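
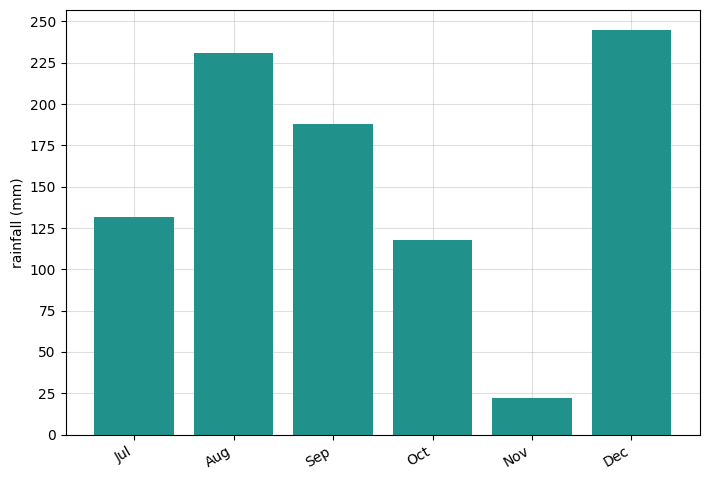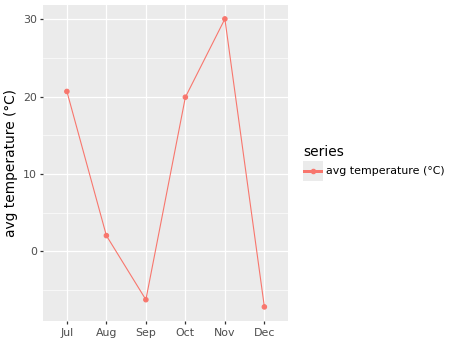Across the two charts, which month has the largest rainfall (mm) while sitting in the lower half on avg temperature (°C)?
Dec

Chart 2 median avg temperature (°C) ≈ 10; below-median months: Aug, Sep, Dec. Among those, Dec has the highest rainfall (mm) (≈ 250).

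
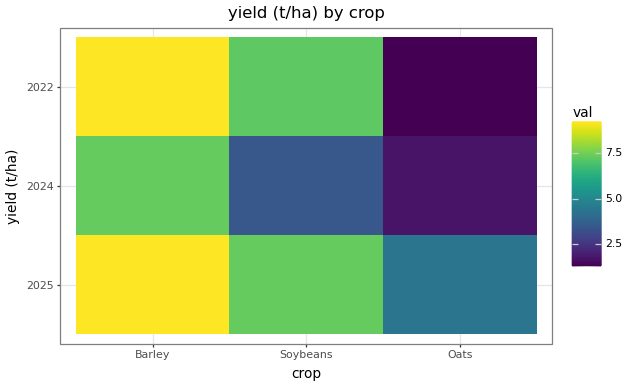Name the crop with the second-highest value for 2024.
Soybeans

Top 3 for 2024: Barley ≈ 7, Soybeans ≈ 3, Oats ≈ 2.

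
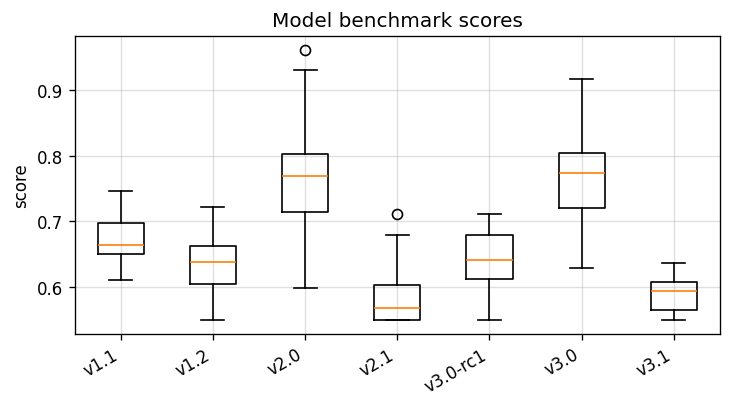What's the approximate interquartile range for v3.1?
≈ 0.04

Q3 ≈ 0.60, Q1 ≈ 0.56; IQR ≈ 0.04.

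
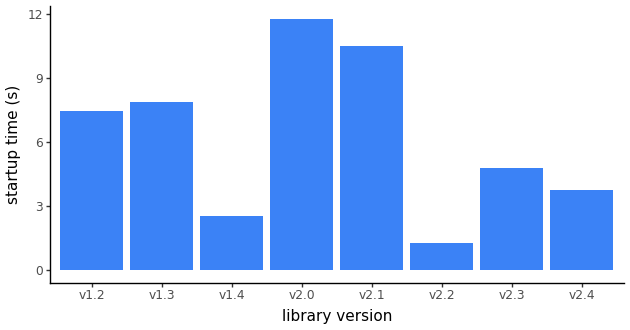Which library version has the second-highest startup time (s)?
Top 3: v2.0 ≈ 12, v2.1 ≈ 11, v1.3 ≈ 8.

v2.1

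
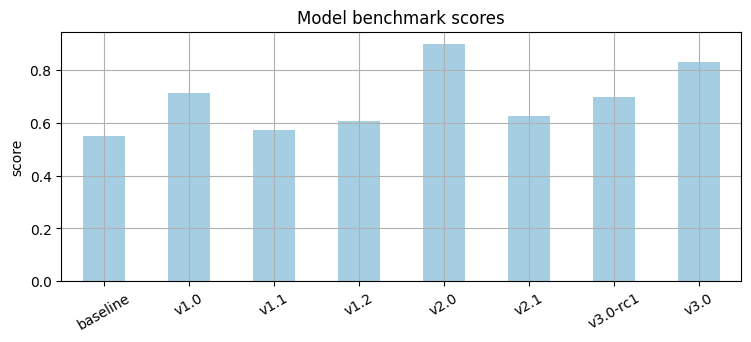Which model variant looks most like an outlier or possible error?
v2.0 ≈ 0.9; the rest sit between ≈ 0.6 and ≈ 0.8.

v2.0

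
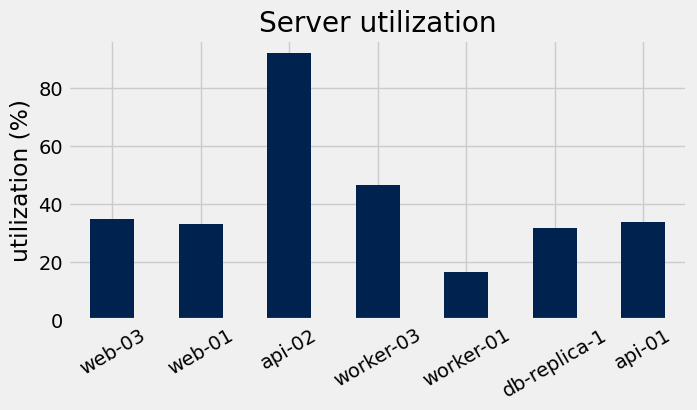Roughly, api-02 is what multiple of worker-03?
≈ 1.8×

api-02 ≈ 90, worker-03 ≈ 50; 90/50 ≈ 1.8.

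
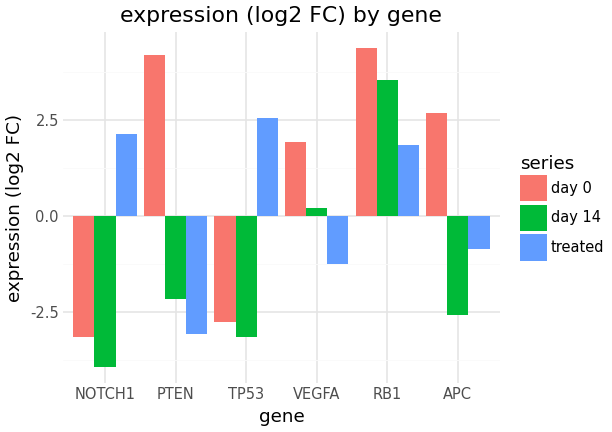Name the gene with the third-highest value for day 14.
PTEN

Top 4 for day 14: RB1 ≈ 4, VEGFA ≈ 0, PTEN ≈ -2, APC ≈ -3.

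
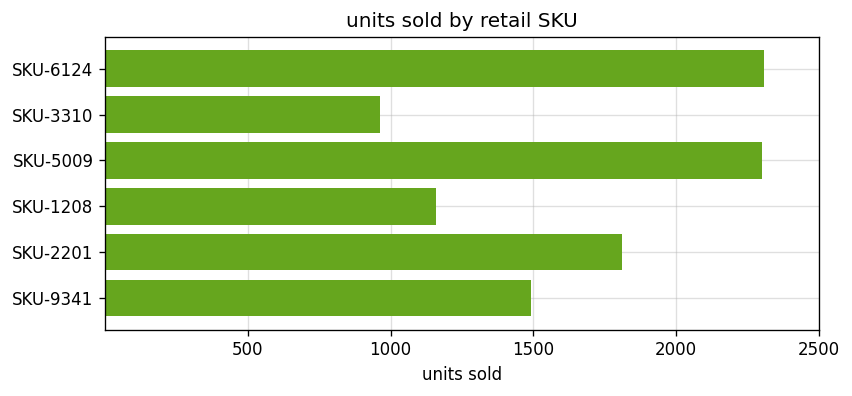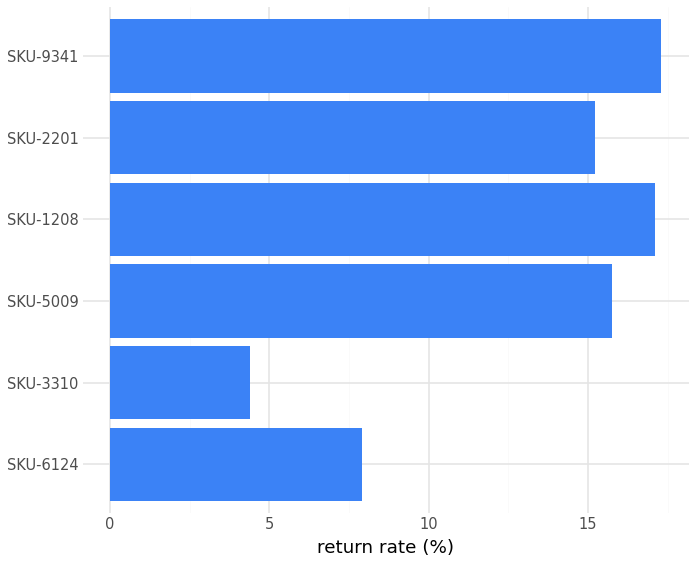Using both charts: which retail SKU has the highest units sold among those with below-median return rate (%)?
Chart 2 median return rate (%) ≈ 16; below-median retail SKUs: SKU-6124, SKU-3310, SKU-2201. Among those, SKU-6124 has the highest units sold (≈ 2500).

SKU-6124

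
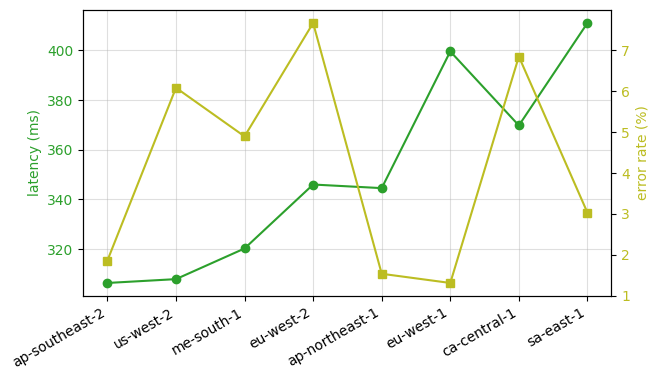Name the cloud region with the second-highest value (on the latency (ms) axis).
Top 3 (on the latency (ms) axis): sa-east-1 ≈ 410, eu-west-1 ≈ 400, ca-central-1 ≈ 370.

eu-west-1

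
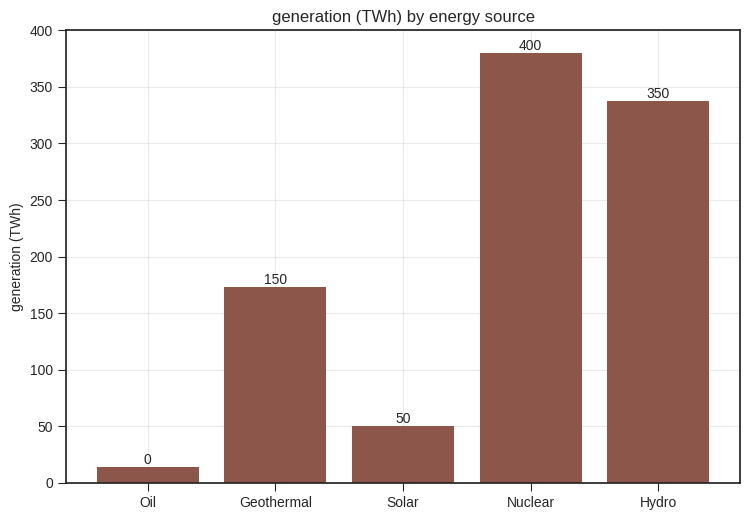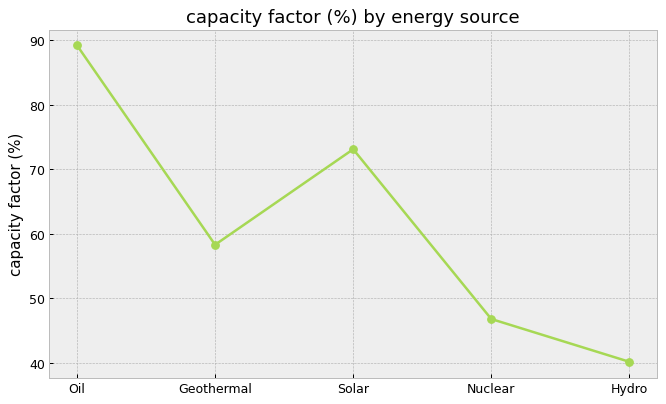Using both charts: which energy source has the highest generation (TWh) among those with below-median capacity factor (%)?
Nuclear

Chart 2 median capacity factor (%) ≈ 60; below-median energy sources: Nuclear, Hydro. Among those, Nuclear has the highest generation (TWh) (≈ 400).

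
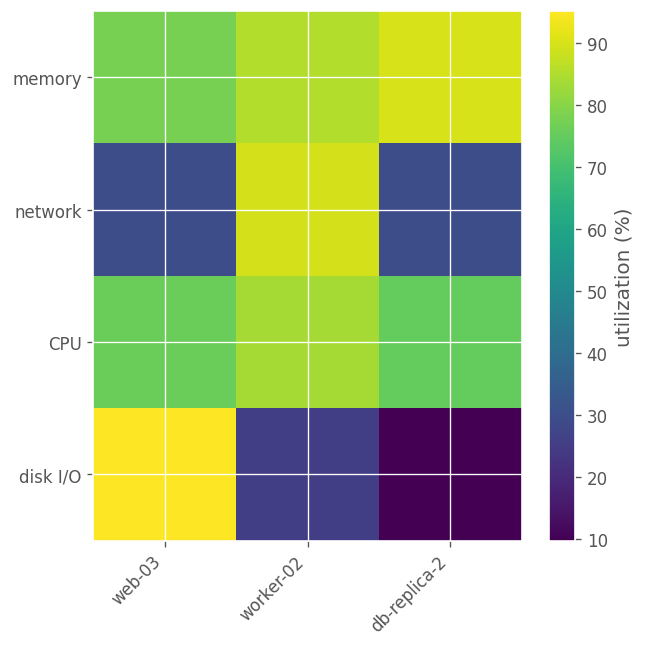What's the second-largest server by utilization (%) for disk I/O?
worker-02

Top 3 for disk I/O: web-03 ≈ 100, worker-02 ≈ 30, db-replica-2 ≈ 10.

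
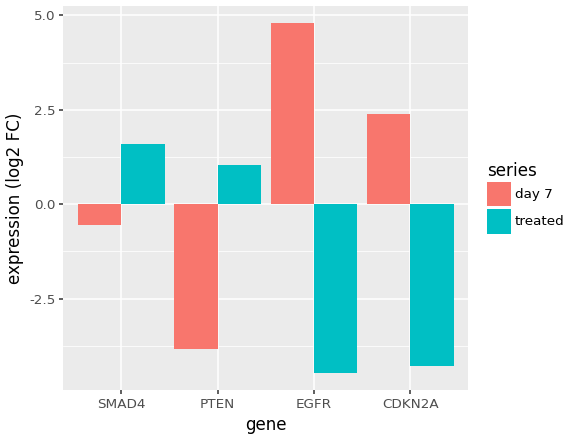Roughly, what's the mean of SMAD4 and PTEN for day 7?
(-1 + -4) / 2 ≈ -2.

≈ -2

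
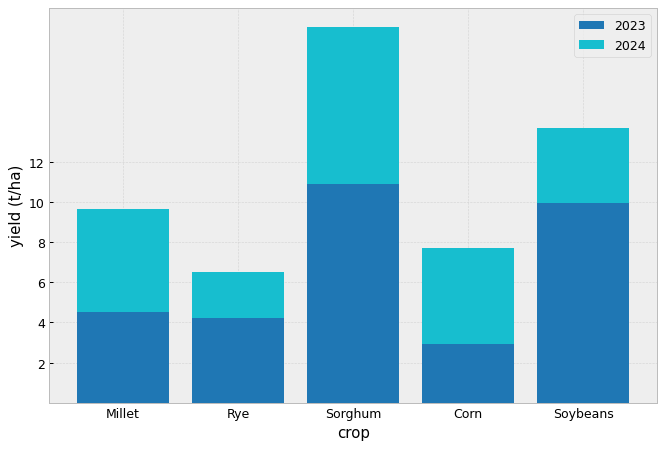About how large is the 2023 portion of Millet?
2023 top ≈ 4, bottom ≈ 0; segment ≈ 4.

≈ 4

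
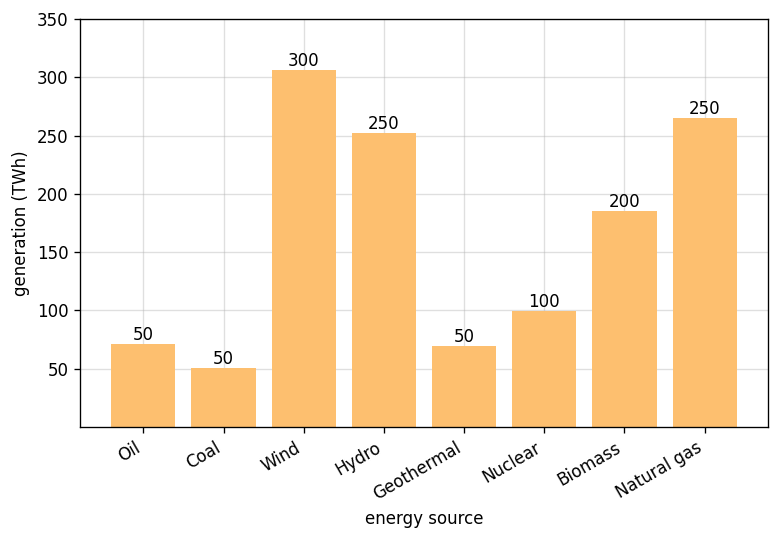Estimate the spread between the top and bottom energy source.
Max Wind ≈ 300, min Coal ≈ 50; range ≈ 250.

≈ 250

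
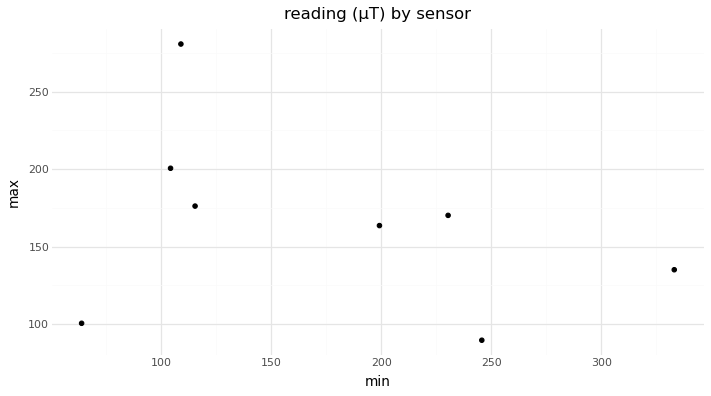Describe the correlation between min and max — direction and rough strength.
Points are negatively correlated; weak (|r| ≈ 0.3).

negative, weak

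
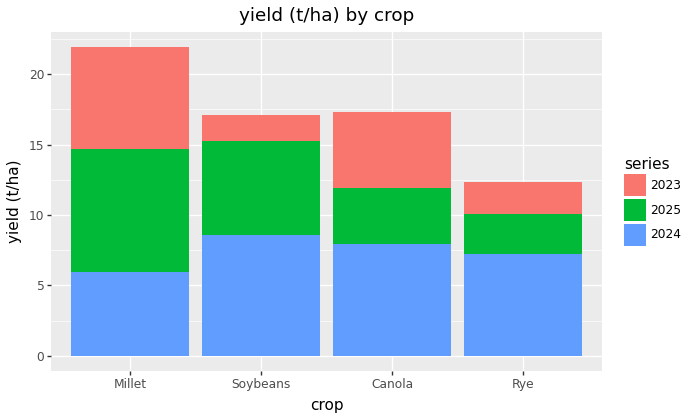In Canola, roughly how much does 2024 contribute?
≈ 8

2024 top ≈ 8, bottom ≈ 0; segment ≈ 8.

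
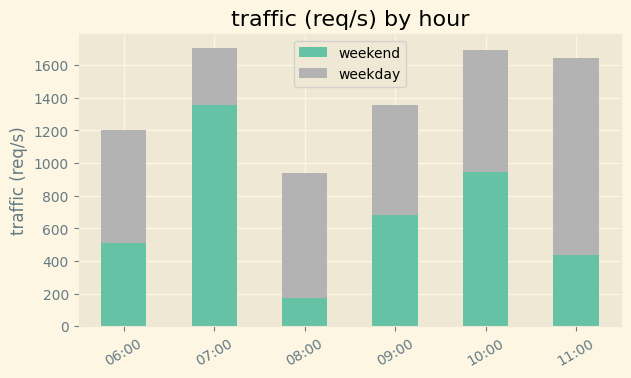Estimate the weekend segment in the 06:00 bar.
weekend top ≈ 600, bottom ≈ 0; segment ≈ 600.

≈ 600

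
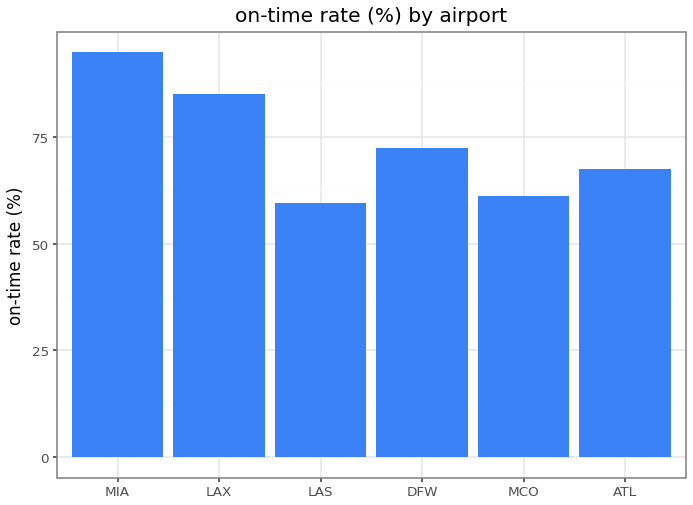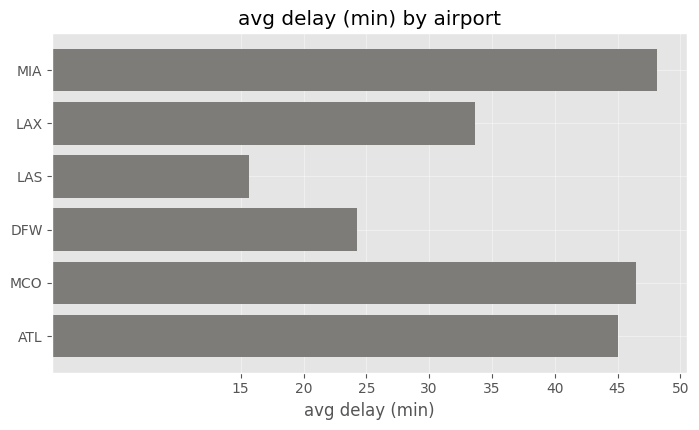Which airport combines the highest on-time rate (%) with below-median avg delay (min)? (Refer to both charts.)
Chart 2 median avg delay (min) ≈ 40; below-median airports: LAX, LAS, DFW. Among those, LAX has the highest on-time rate (%) (≈ 80).

LAX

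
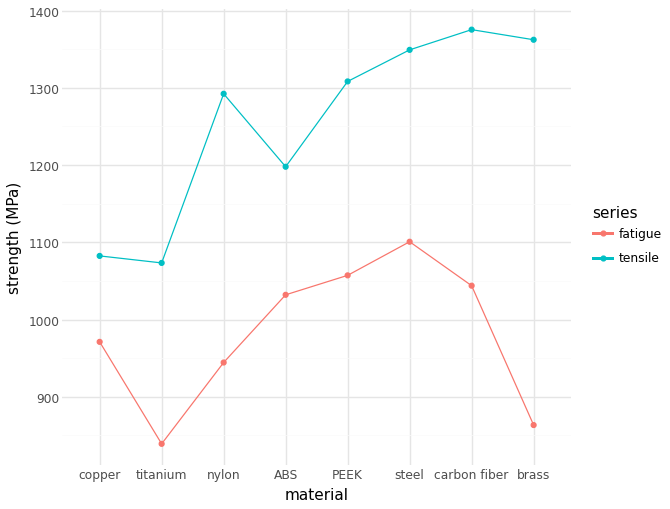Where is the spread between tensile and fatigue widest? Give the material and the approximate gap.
brass, ≈ 500 MPa

brass: tensile ≈ 1350, fatigue ≈ 850 → gap ≈ 500. Next-largest (nylon) is only ≈ 350.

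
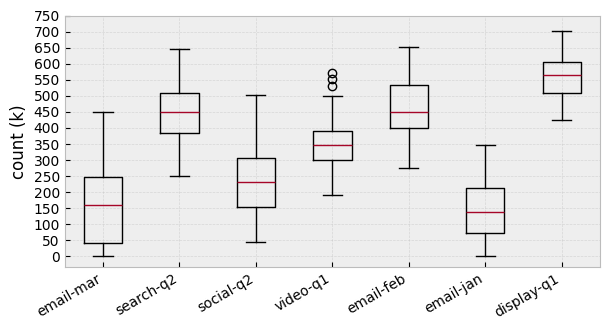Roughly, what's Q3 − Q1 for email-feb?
Q3 ≈ 550, Q1 ≈ 400; IQR ≈ 150.

≈ 150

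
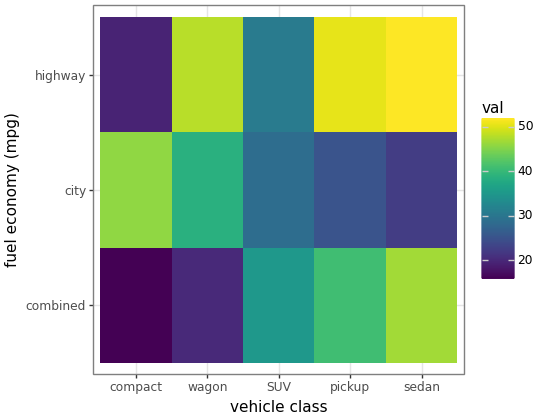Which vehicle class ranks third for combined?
Top 4 for combined: sedan ≈ 45, pickup ≈ 40, SUV ≈ 35, wagon ≈ 20.

SUV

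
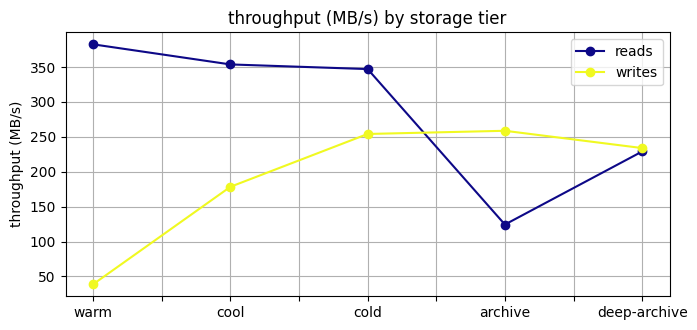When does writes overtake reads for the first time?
cold: writes ≈ 250 vs reads ≈ 350 (not yet); archive: writes ≈ 250 vs reads ≈ 100 (first crossover).

archive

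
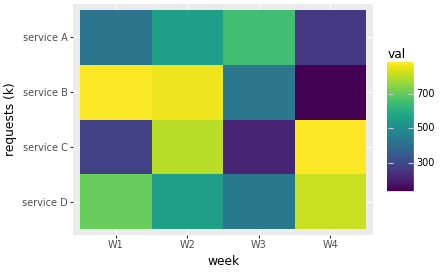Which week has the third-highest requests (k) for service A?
W1

Top 4 for service A: W3 ≈ 700, W2 ≈ 600, W1 ≈ 400, W4 ≈ 300.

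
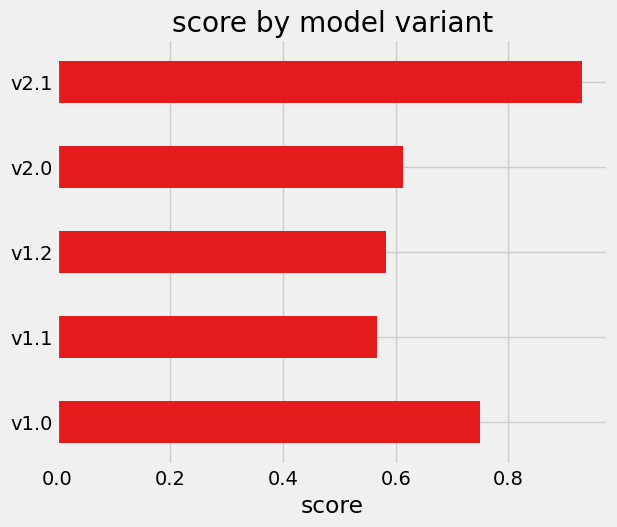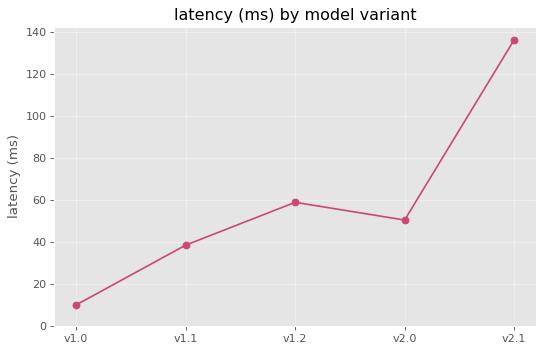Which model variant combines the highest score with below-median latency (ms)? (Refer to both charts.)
v1.0

Chart 2 median latency (ms) ≈ 60; below-median model variants: v1.0, v1.1. Among those, v1.0 has the highest score (≈ 0.7).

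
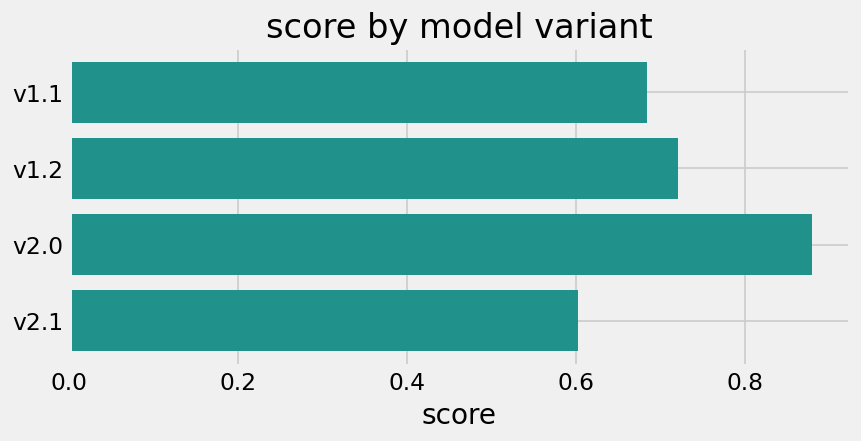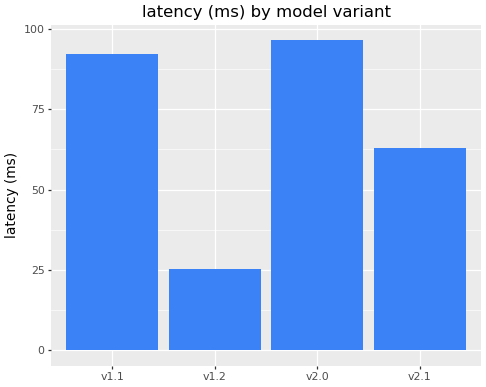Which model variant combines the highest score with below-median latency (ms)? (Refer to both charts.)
v1.2

Chart 2 median latency (ms) ≈ 80; below-median model variants: v1.2, v2.1. Among those, v1.2 has the highest score (≈ 0.7).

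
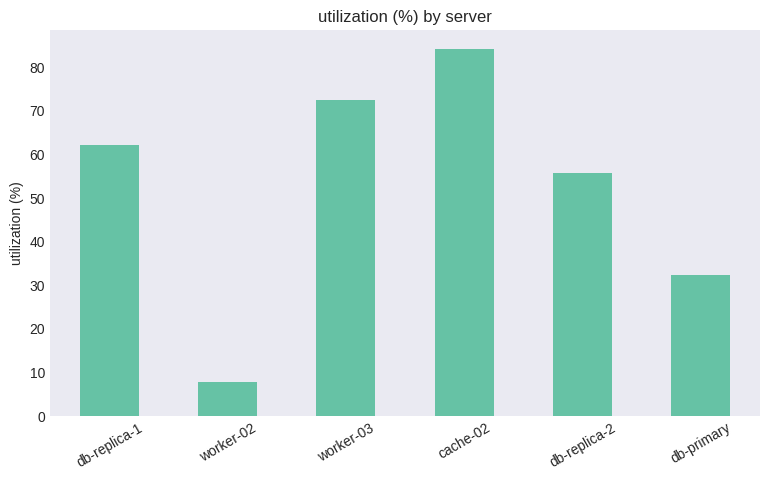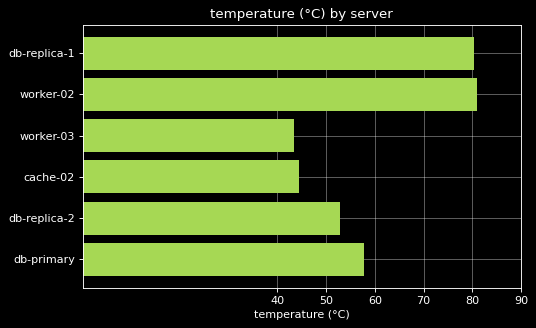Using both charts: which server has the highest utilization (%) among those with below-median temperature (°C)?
Chart 2 median temperature (°C) ≈ 60; below-median servers: worker-03, cache-02, db-replica-2. Among those, cache-02 has the highest utilization (%) (≈ 80).

cache-02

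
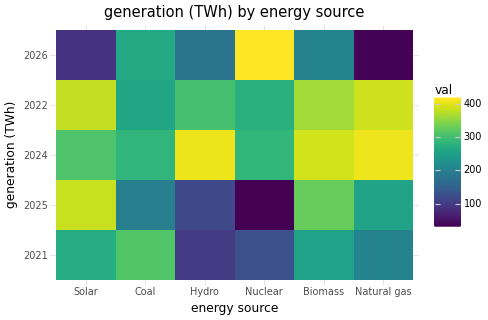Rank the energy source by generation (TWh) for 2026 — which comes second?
Top 3 for 2026: Nuclear ≈ 400, Coal ≈ 250, Biomass ≈ 200.

Coal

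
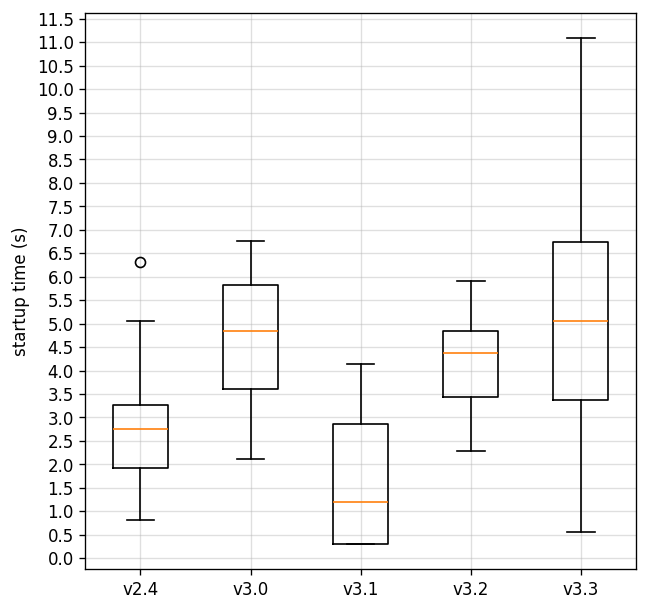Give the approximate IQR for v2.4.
≈ 1.5

Q3 ≈ 3.5, Q1 ≈ 2.0; IQR ≈ 1.5.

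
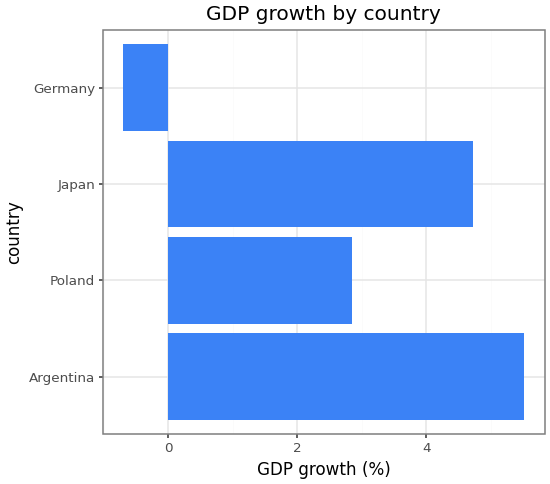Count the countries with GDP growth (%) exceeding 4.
2

Above 4: Argentina, Japan.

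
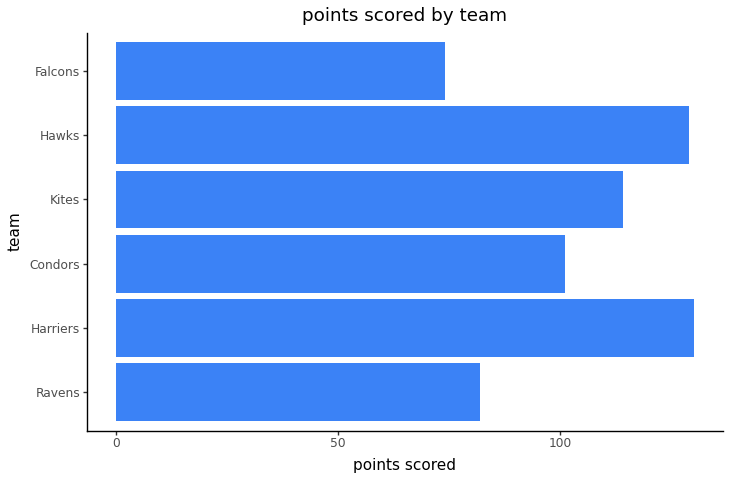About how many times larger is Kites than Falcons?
Kites ≈ 120, Falcons ≈ 80; 120/80 ≈ 1.5.

≈ 1.5×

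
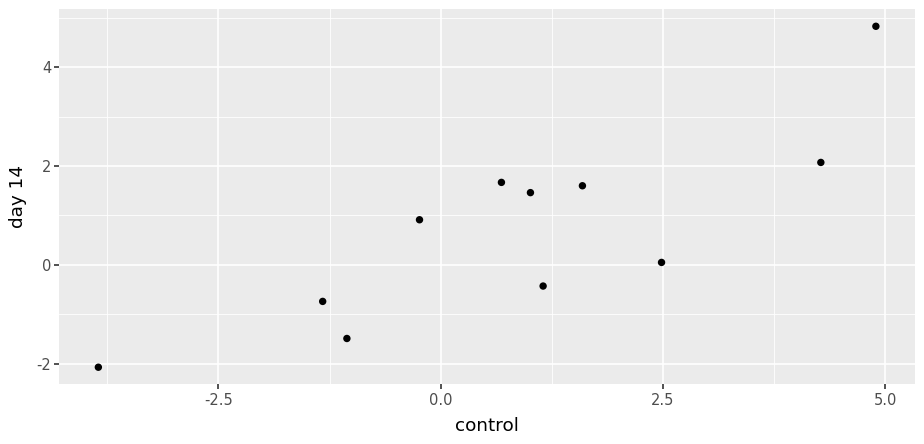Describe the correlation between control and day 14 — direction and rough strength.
positive, strong

Points are positively correlated; strong (|r| ≈ 0.8).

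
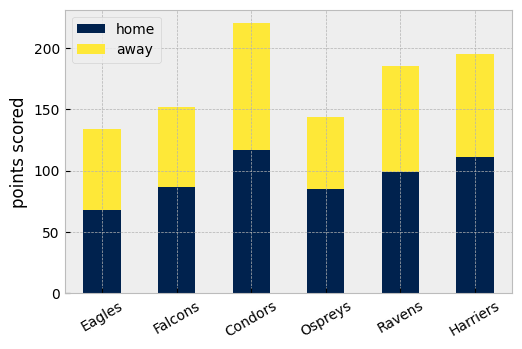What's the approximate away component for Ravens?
≈ 80

away top ≈ 180, bottom ≈ 100; segment ≈ 80.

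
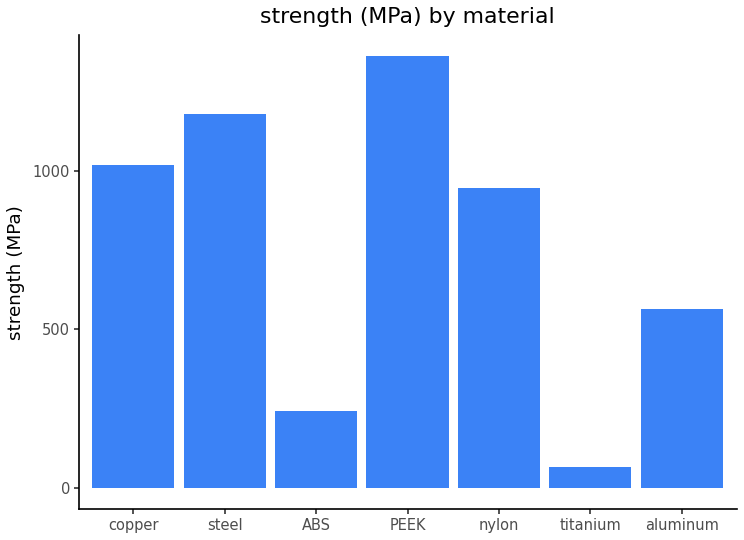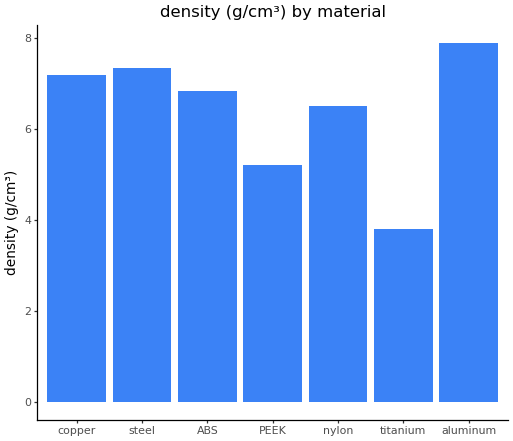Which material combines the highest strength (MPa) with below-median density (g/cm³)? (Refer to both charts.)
Chart 2 median density (g/cm³) ≈ 7; below-median materials: PEEK, nylon, titanium. Among those, PEEK has the highest strength (MPa) (≈ 1400).

PEEK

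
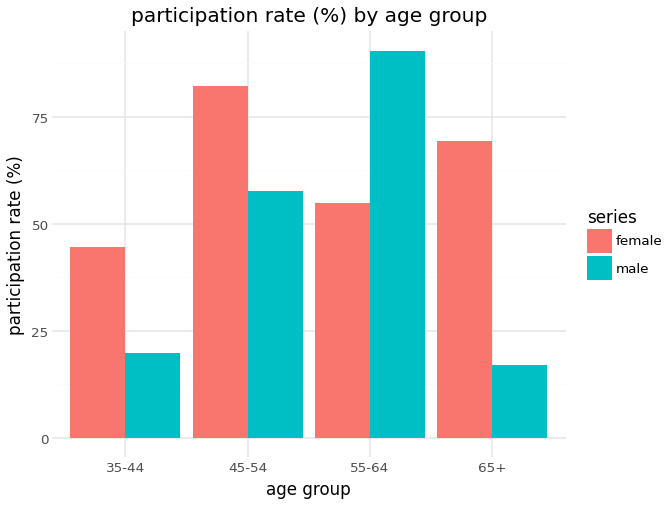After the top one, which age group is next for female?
Top 3 for female: 45-54 ≈ 80, 65+ ≈ 70, 55-64 ≈ 50.

65+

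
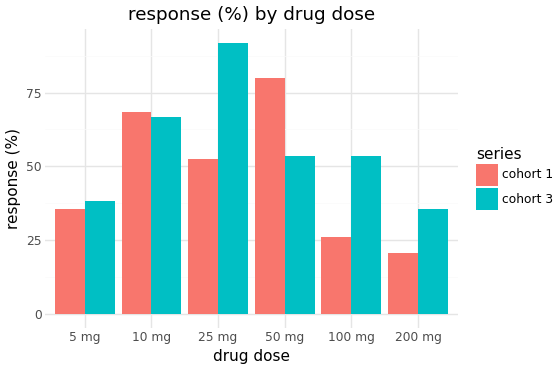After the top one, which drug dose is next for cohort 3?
Top 3 for cohort 3: 25 mg ≈ 90, 10 mg ≈ 70, 50 mg ≈ 50.

10 mg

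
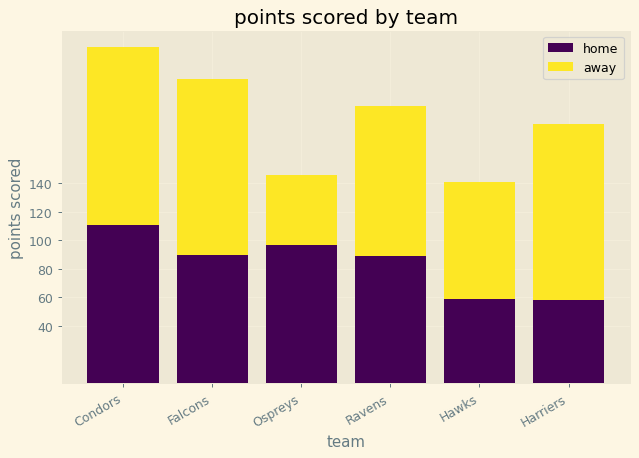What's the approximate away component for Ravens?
≈ 120

away top ≈ 200, bottom ≈ 80; segment ≈ 120.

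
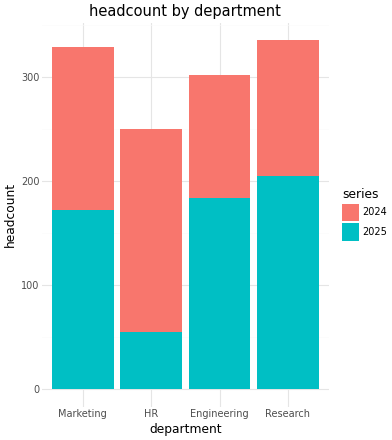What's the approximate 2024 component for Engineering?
2024 top ≈ 300, bottom ≈ 200; segment ≈ 100.

≈ 100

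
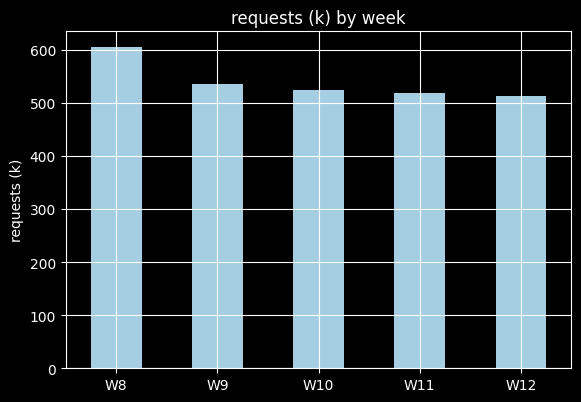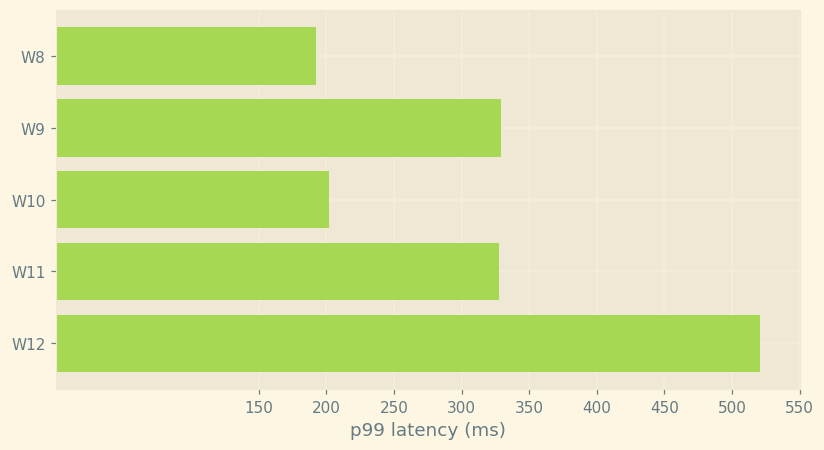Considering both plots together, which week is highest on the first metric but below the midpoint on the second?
Chart 2 median p99 latency (ms) ≈ 350; below-median weeks: W8, W10. Among those, W8 has the highest requests (k) (≈ 600).

W8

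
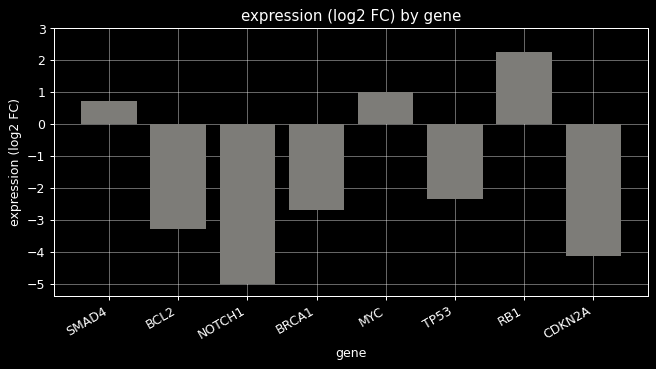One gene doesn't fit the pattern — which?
RB1

RB1 ≈ 2; the rest sit between ≈ -5 and ≈ 1.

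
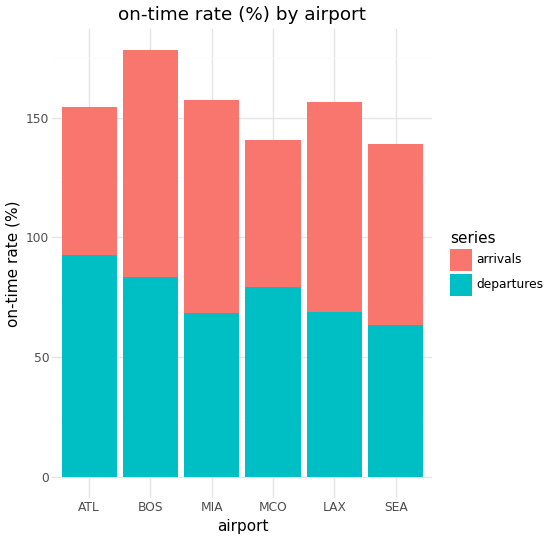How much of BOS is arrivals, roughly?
arrivals top ≈ 180, bottom ≈ 80; segment ≈ 100.

≈ 100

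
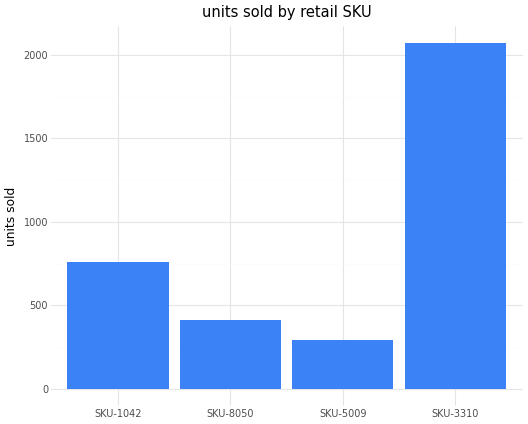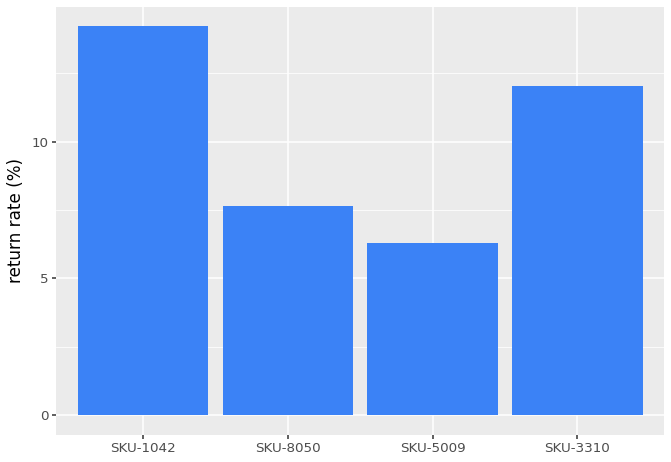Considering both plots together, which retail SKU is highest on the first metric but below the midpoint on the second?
Chart 2 median return rate (%) ≈ 10; below-median retail SKUs: SKU-8050, SKU-5009. Among those, SKU-8050 has the highest units sold (≈ 400).

SKU-8050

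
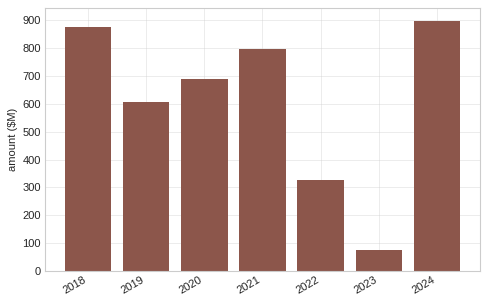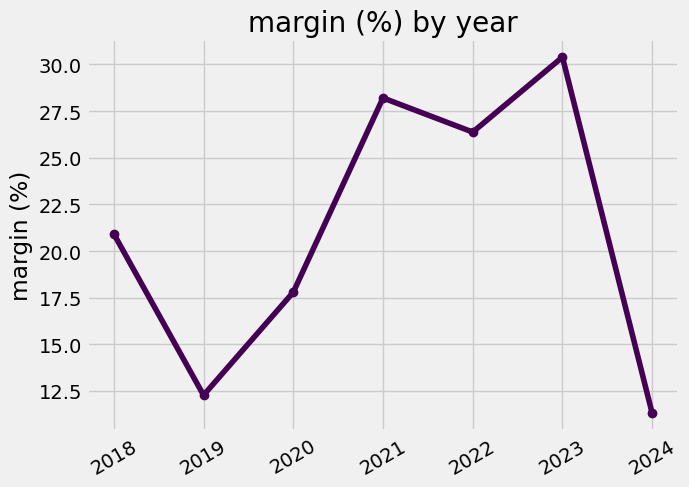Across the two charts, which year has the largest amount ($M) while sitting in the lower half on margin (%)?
2024

Chart 2 median margin (%) ≈ 20; below-median years: 2019, 2020, 2024. Among those, 2024 has the highest amount ($M) (≈ 900).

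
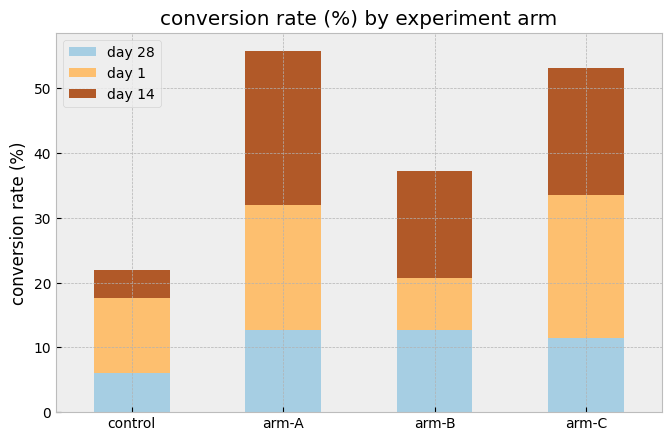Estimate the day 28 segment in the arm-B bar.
≈ 15

day 28 top ≈ 15, bottom ≈ 0; segment ≈ 15.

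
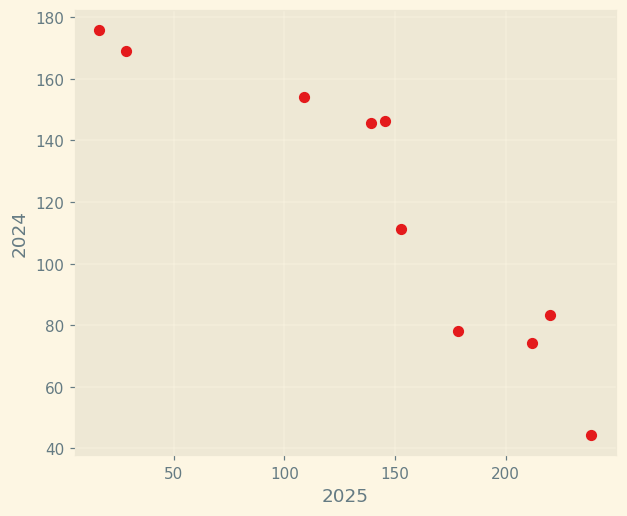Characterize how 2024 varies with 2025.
Points are negatively correlated; strong (|r| ≈ 0.9).

negative, strong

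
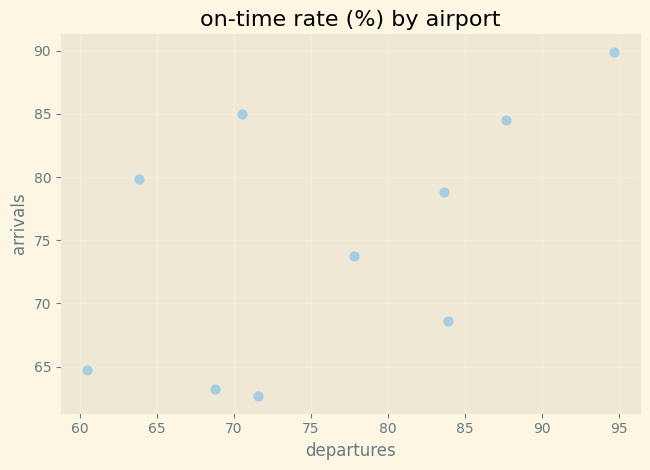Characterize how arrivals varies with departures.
Points are positively correlated; moderate (|r| ≈ 0.6).

positive, moderate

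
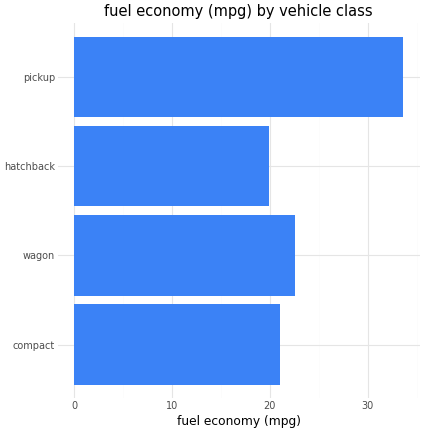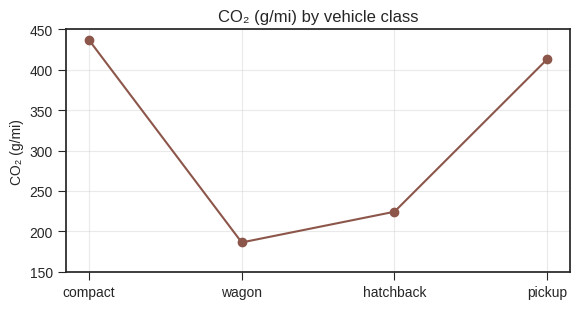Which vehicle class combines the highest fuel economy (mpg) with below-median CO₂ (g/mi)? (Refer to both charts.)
Chart 2 median CO₂ (g/mi) ≈ 300; below-median vehicle classes: wagon, hatchback. Among those, wagon has the highest fuel economy (mpg) (≈ 25).

wagon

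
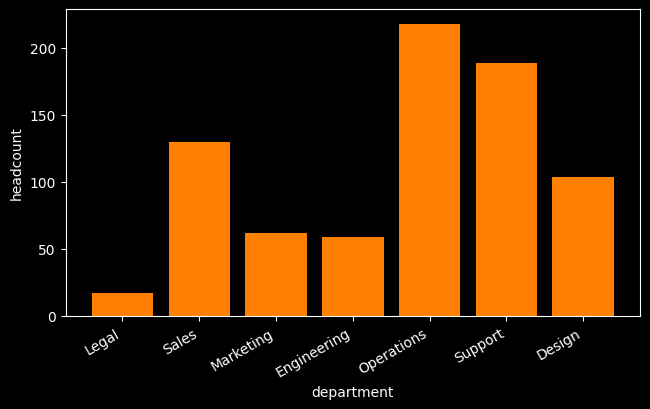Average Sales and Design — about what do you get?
≈ 110

(120 + 100) / 2 ≈ 110.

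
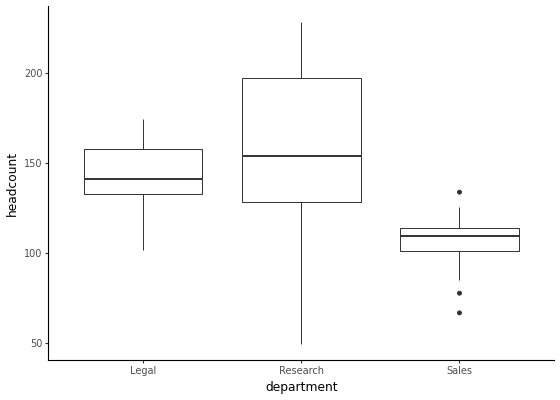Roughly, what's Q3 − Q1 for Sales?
≈ 15

Q3 ≈ 115, Q1 ≈ 100; IQR ≈ 15.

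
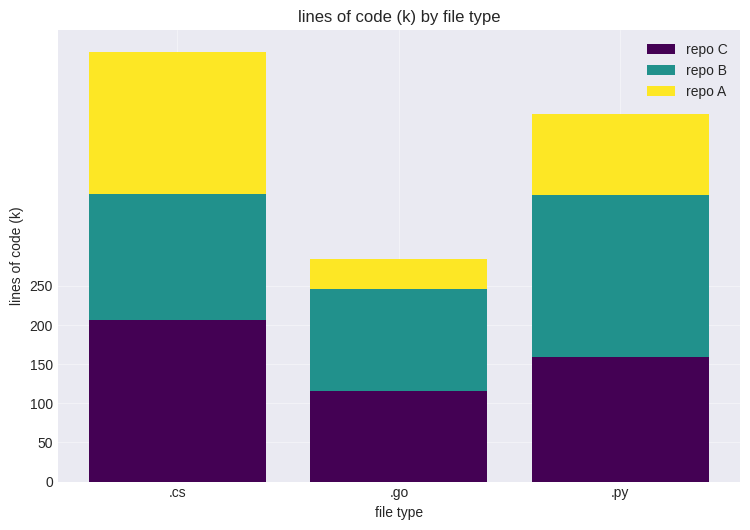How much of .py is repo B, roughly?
≈ 200

repo B top ≈ 350, bottom ≈ 150; segment ≈ 200.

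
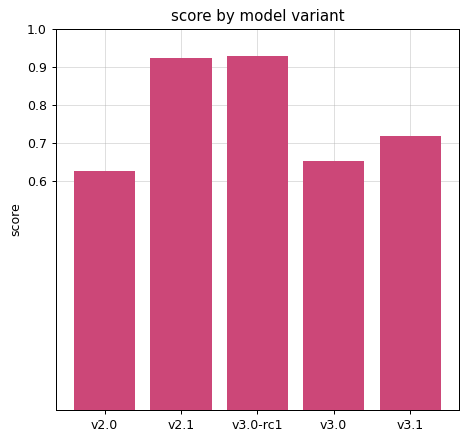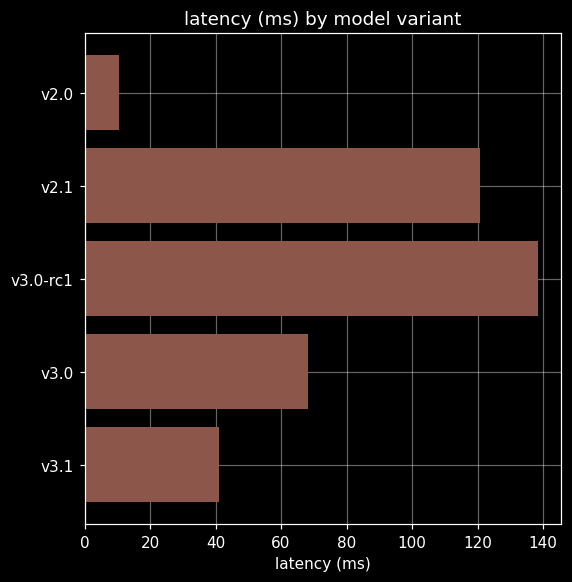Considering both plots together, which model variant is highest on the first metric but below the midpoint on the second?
v3.1

Chart 2 median latency (ms) ≈ 60; below-median model variants: v2.0, v3.1. Among those, v3.1 has the highest score (≈ 0.7).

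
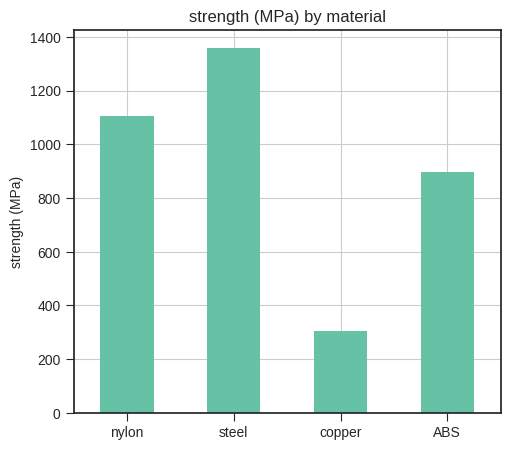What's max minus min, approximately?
Max steel ≈ 1400, min copper ≈ 400; range ≈ 1000.

≈ 1000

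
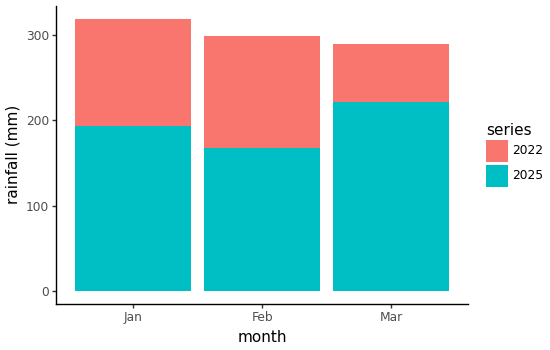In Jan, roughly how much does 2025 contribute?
2025 top ≈ 200, bottom ≈ 0; segment ≈ 200.

≈ 200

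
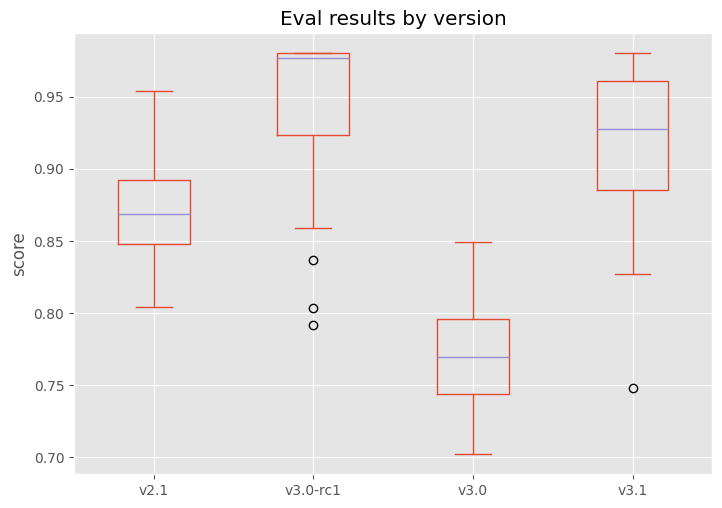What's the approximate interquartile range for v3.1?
≈ 0.08

Q3 ≈ 0.96, Q1 ≈ 0.88; IQR ≈ 0.08.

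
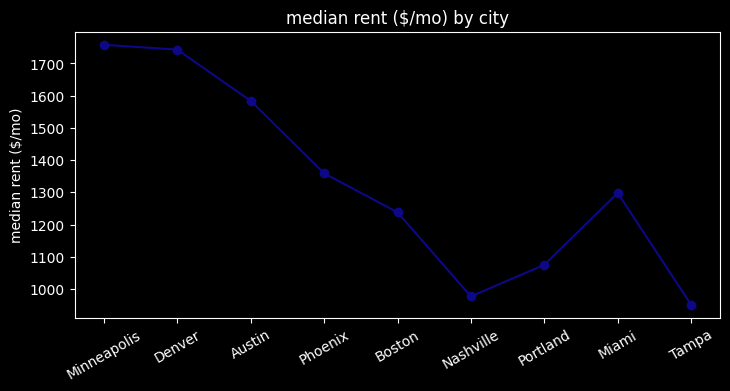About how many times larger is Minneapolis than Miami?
≈ 1.38×

Minneapolis ≈ 1800, Miami ≈ 1300; 1800/1300 ≈ 1.38.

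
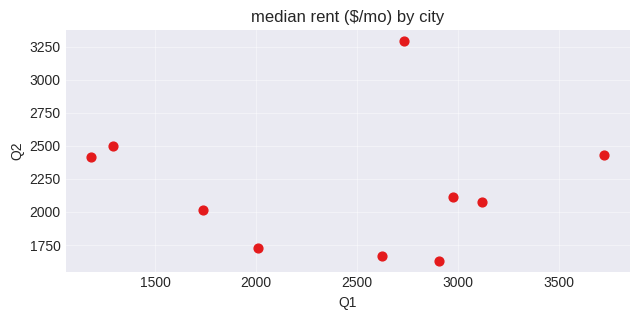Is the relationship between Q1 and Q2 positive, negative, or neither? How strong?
Points are roughly uncorrelated; weak (|r| ≈ 0.0).

no clear correlation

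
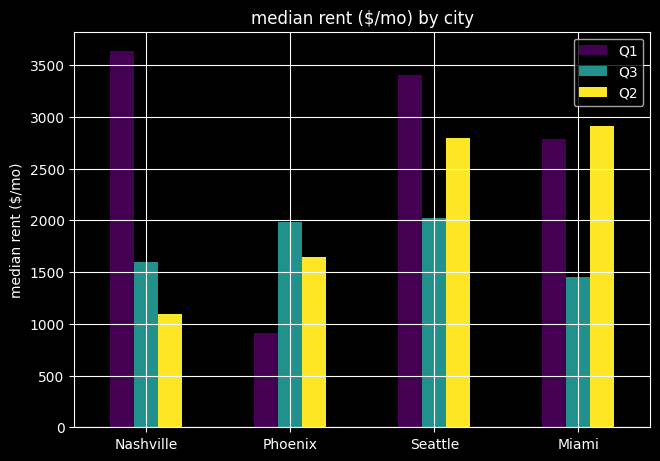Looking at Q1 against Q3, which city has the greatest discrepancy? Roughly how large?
Nashville, ≈ 2000 $/mo

Nashville: Q1 ≈ 3500, Q3 ≈ 1500 → gap ≈ 2000. Next-largest (Seattle) is only ≈ 1500.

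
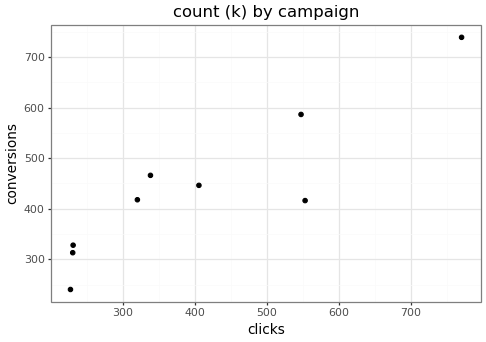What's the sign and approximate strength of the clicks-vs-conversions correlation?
Points are positively correlated; strong (|r| ≈ 0.9).

positive, strong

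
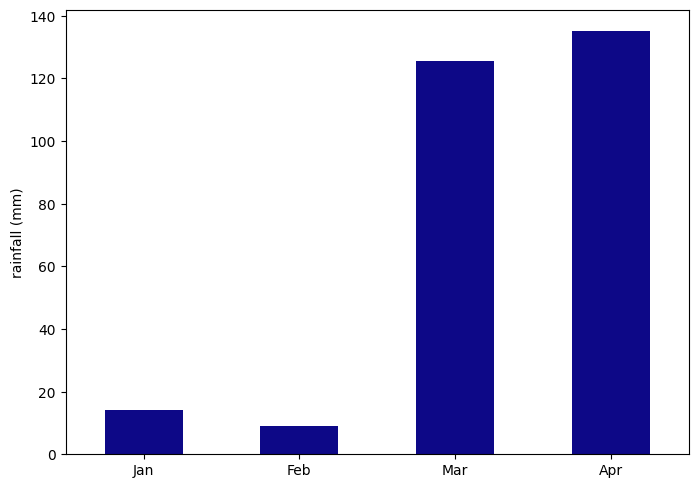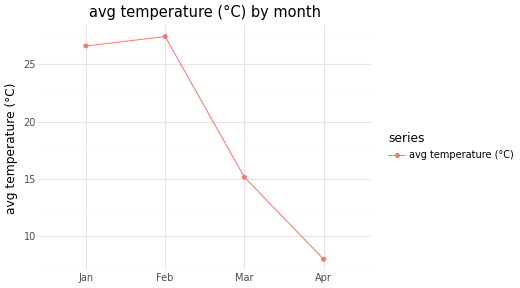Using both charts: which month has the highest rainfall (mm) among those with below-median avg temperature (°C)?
Apr

Chart 2 median avg temperature (°C) ≈ 20; below-median months: Mar, Apr. Among those, Apr has the highest rainfall (mm) (≈ 140).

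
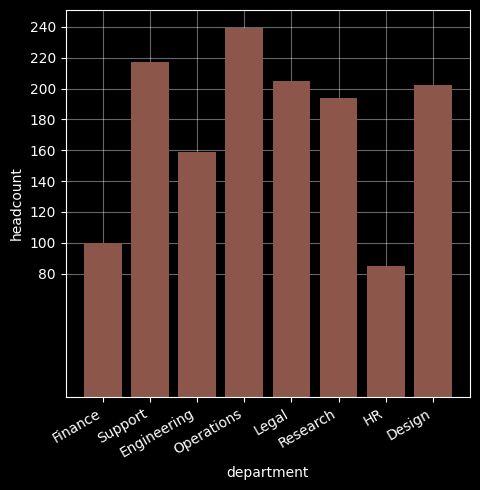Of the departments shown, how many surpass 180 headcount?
Above 180: Support, Operations, Legal, Research, Design.

5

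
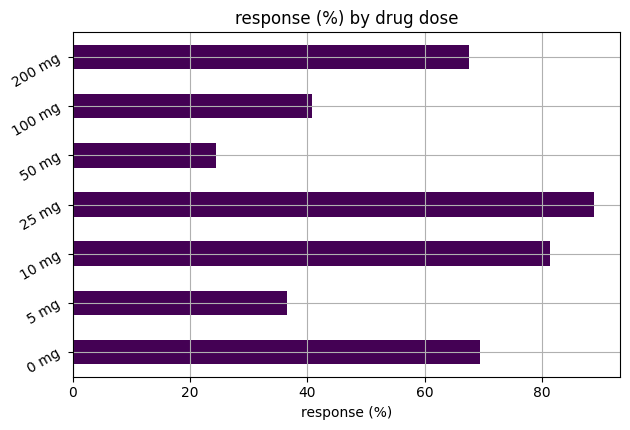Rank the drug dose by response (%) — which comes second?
10 mg

Top 3: 25 mg ≈ 90, 10 mg ≈ 80, 0 mg ≈ 70.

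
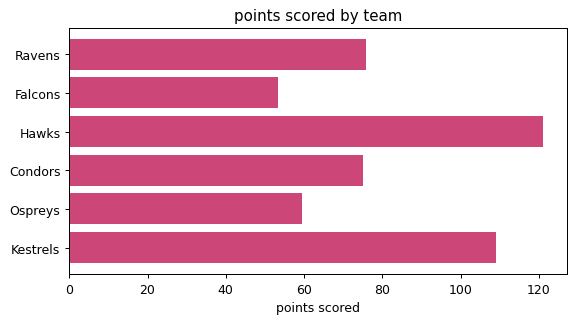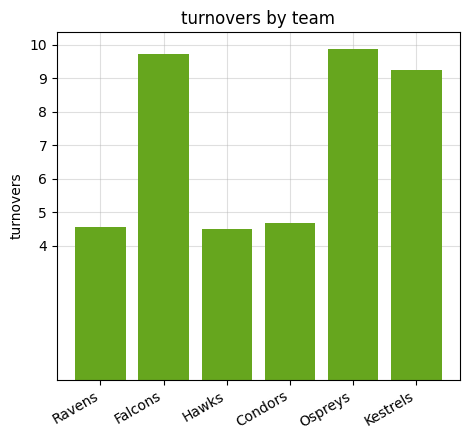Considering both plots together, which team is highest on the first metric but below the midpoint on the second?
Chart 2 median turnovers ≈ 7; below-median teams: Ravens, Hawks, Condors. Among those, Hawks has the highest points scored (≈ 120).

Hawks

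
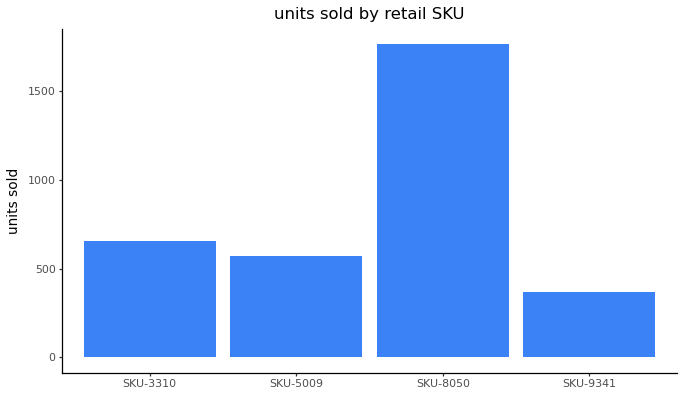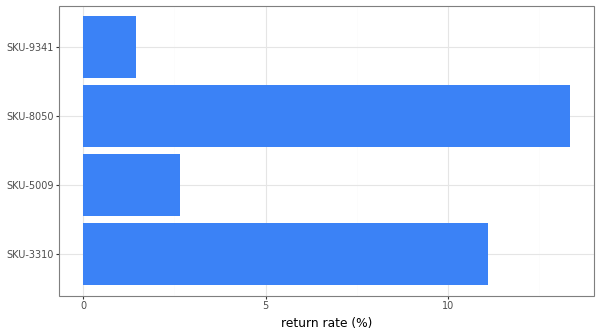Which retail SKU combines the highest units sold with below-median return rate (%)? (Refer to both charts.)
SKU-5009

Chart 2 median return rate (%) ≈ 6; below-median retail SKUs: SKU-5009, SKU-9341. Among those, SKU-5009 has the highest units sold (≈ 600).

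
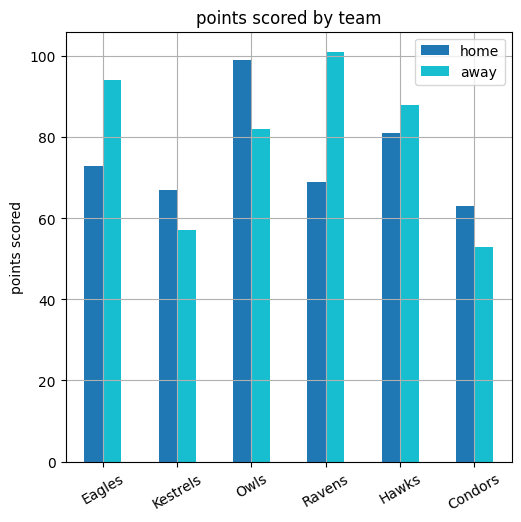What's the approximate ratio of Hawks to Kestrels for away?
Hawks ≈ 90, Kestrels ≈ 60; 90/60 ≈ 1.5.

≈ 1.5×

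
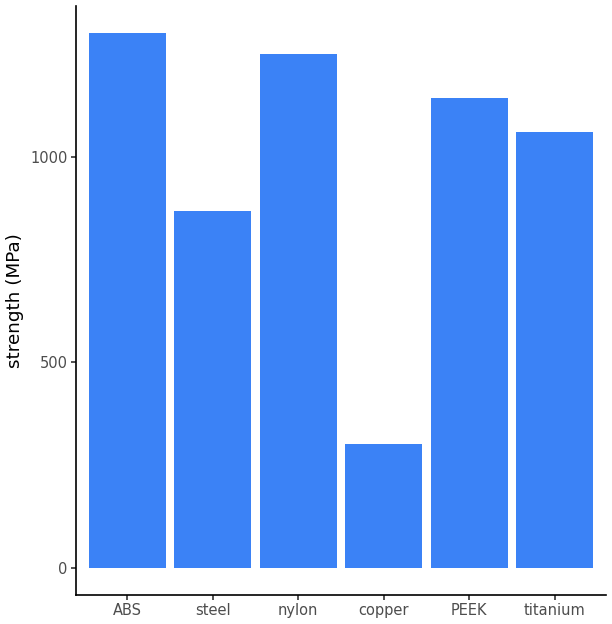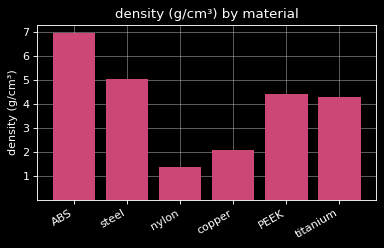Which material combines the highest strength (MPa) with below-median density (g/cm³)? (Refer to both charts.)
nylon

Chart 2 median density (g/cm³) ≈ 4; below-median materials: nylon, copper, titanium. Among those, nylon has the highest strength (MPa) (≈ 1200).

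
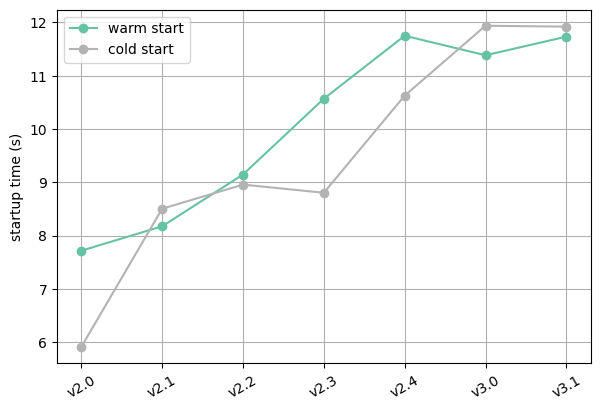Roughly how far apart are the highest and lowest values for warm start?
Max v2.4 ≈ 12, min v2.0 ≈ 8; range ≈ 4.

≈ 4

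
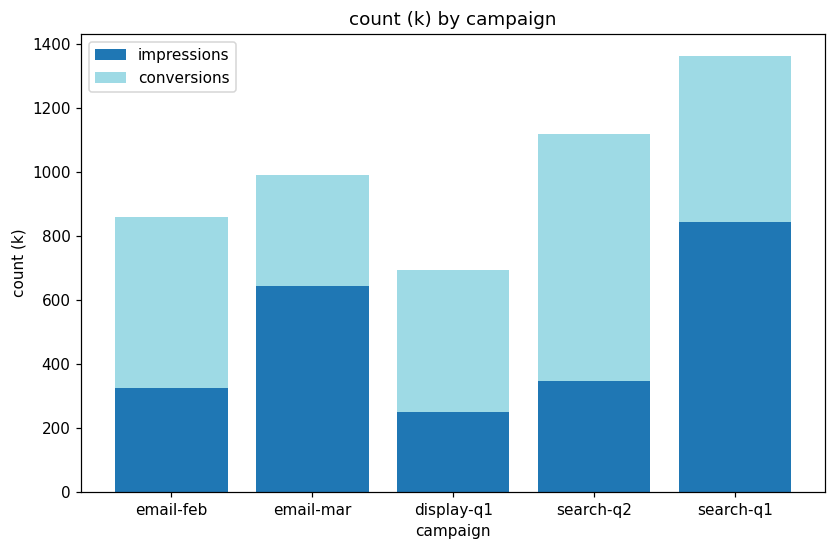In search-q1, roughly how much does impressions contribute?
impressions top ≈ 800, bottom ≈ 0; segment ≈ 800.

≈ 800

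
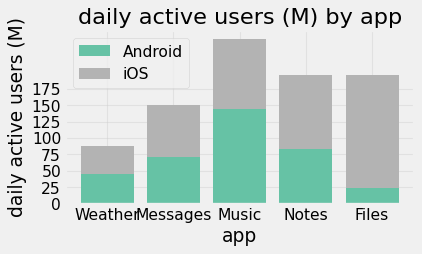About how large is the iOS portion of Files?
≈ 175

iOS top ≈ 200, bottom ≈ 25; segment ≈ 175.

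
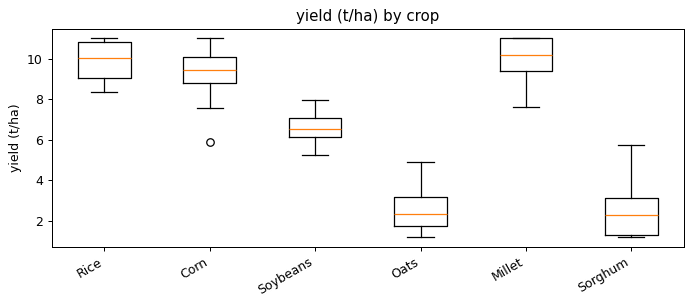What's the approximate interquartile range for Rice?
≈ 2

Q3 ≈ 11, Q1 ≈ 9; IQR ≈ 2.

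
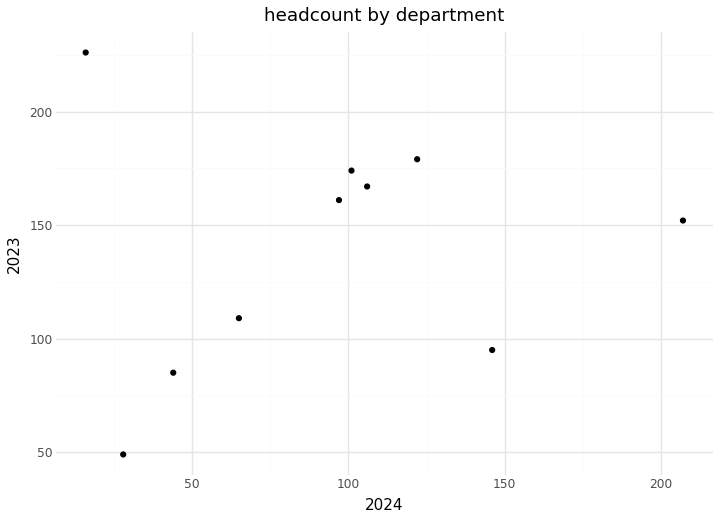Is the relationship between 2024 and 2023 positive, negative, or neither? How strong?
no clear correlation

Points are roughly uncorrelated; weak (|r| ≈ 0.1).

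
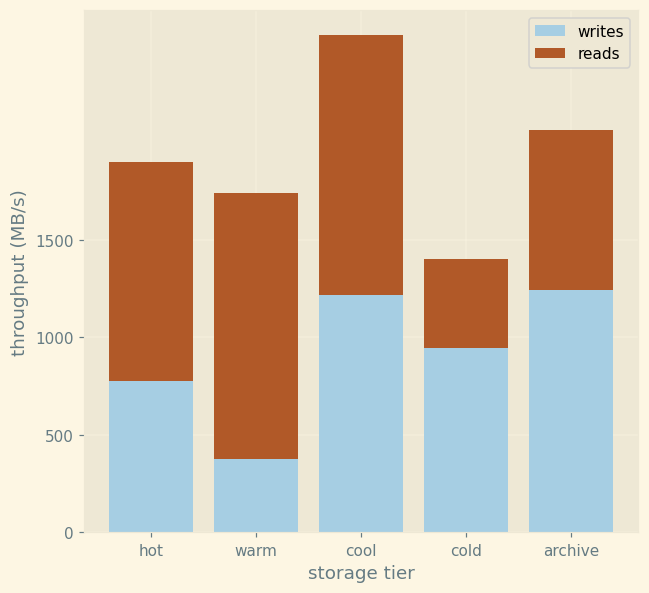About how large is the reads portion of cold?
reads top ≈ 1500, bottom ≈ 1000; segment ≈ 500.

≈ 500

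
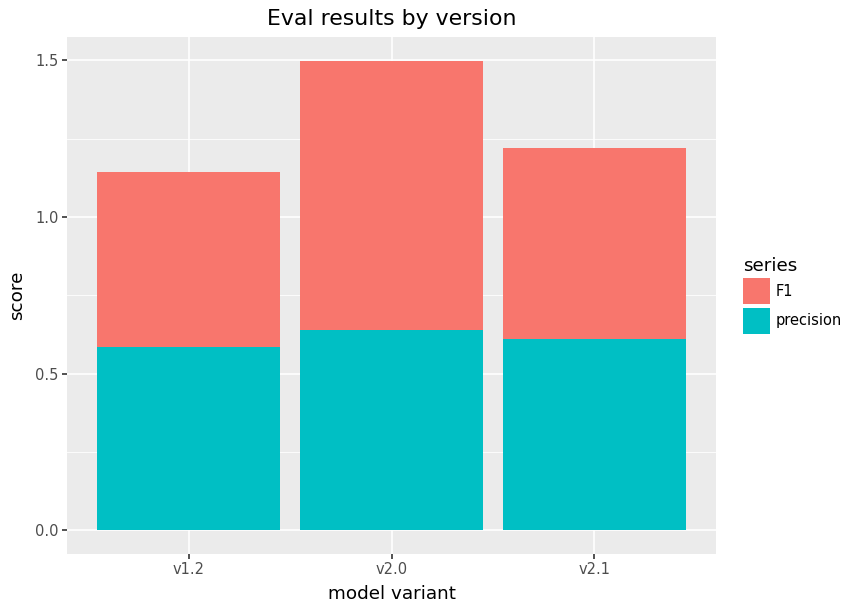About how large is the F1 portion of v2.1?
F1 top ≈ 1.2, bottom ≈ 0.6; segment ≈ 0.6.

≈ 0.6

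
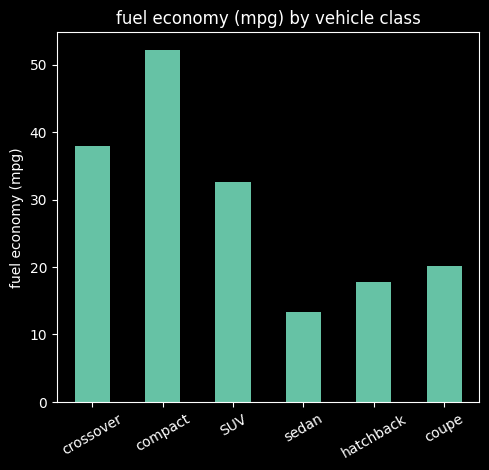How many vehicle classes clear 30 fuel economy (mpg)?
3

Above 30: crossover, compact, SUV.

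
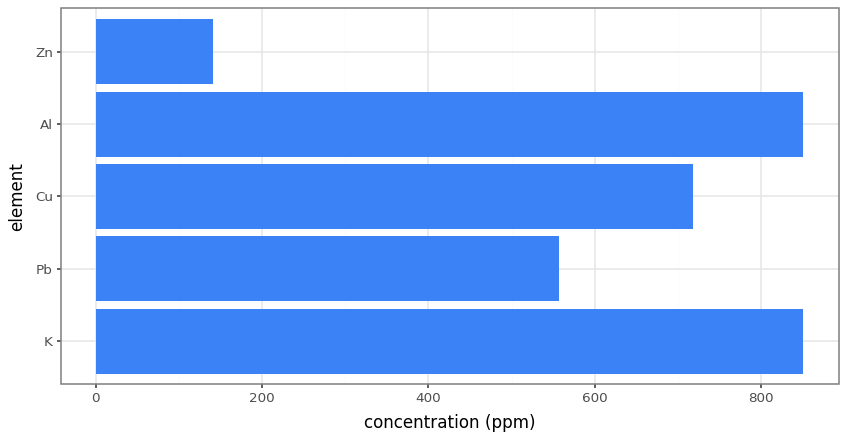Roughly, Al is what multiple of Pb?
≈ 1.5×

Al ≈ 900, Pb ≈ 600; 900/600 ≈ 1.5.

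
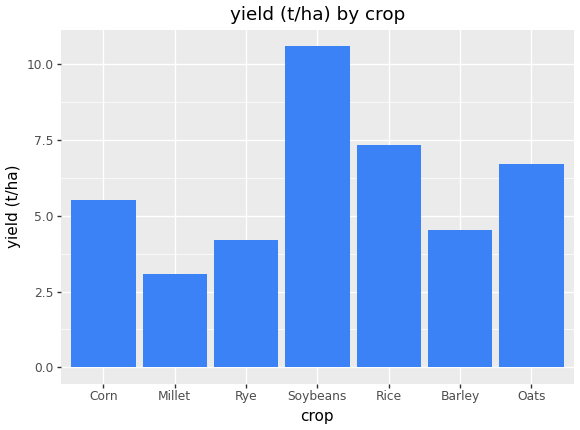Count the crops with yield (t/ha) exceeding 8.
1

Above 8: Soybeans.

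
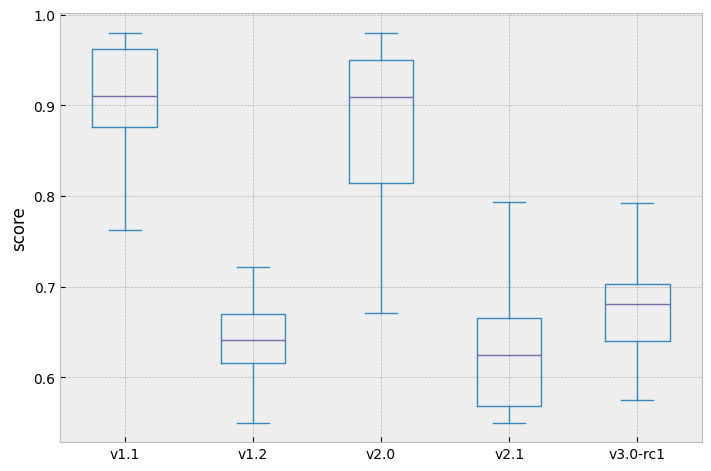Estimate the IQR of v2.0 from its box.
≈ 0.15

Q3 ≈ 0.95, Q1 ≈ 0.80; IQR ≈ 0.15.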